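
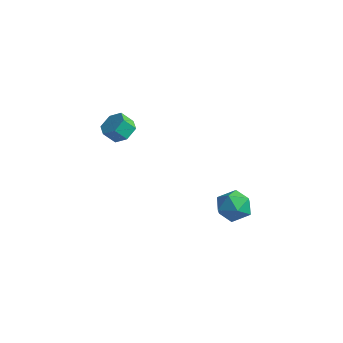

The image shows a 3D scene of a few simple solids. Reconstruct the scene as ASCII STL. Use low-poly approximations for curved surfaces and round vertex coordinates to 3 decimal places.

solid 
facet normal 0.349 0.554 -0.756
outer loop
vertex -3.021 0.2 -0.61
vertex -3.79 0.722 -0.582
vertex -3.05 0.956 -0.069
endloop
endfacet
facet normal 0.937 -0.179 0.301
outer loop
vertex -3.021 0.2 -0.61
vertex -3.05 0.956 -0.069
vertex -3.401 -0.404 0.214
endloop
endfacet
facet normal 0.937 -0.179 0.301
outer loop
vertex -3.401 -0.404 0.214
vertex -3.05 0.956 -0.069
vertex -3.43 0.352 0.755
endloop
endfacet
facet normal -0.349 -0.554 0.756
outer loop
vertex -3.401 -0.404 0.214
vertex -3.43 0.352 0.755
vertex -4.17 0.118 0.242
endloop
endfacet
facet normal 0.349 0.554 -0.756
outer loop
vertex -3.05 0.956 -0.069
vertex -3.79 0.722 -0.582
vertex -3.82 1.478 -0.042
endloop
endfacet
facet normal 0.440 0.615 0.654
outer loop
vertex -3.05 0.956 -0.069
vertex -3.82 1.478 -0.042
vertex -3.43 0.352 0.755
endloop
endfacet
facet normal 0.441 0.615 0.653
outer loop
vertex -3.43 0.352 0.755
vertex -3.82 1.478 -0.042
vertex -4.199 0.874 0.783
endloop
endfacet
facet normal -0.349 -0.554 0.756
outer loop
vertex -3.43 0.352 0.755
vertex -4.199 0.874 0.783
vertex -4.17 0.118 0.242
endloop
endfacet
facet normal 0.348 0.554 -0.756
outer loop
vertex -3.82 1.478 -0.042
vertex -3.79 0.722 -0.582
vertex -4.559 1.244 -0.554
endloop
endfacet
facet normal -0.496 0.793 0.353
outer loop
vertex -3.82 1.478 -0.042
vertex -4.559 1.244 -0.554
vertex -4.199 0.874 0.783
endloop
endfacet
facet normal -0.496 0.794 0.353
outer loop
vertex -4.199 0.874 0.783
vertex -4.559 1.244 -0.554
vertex -4.939 0.64 0.27
endloop
endfacet
facet normal -0.349 -0.554 0.756
outer loop
vertex -4.199 0.874 0.783
vertex -4.939 0.64 0.27
vertex -4.17 0.118 0.242
endloop
endfacet
facet normal 0.349 0.554 -0.756
outer loop
vertex -4.559 1.244 -0.554
vertex -3.79 0.722 -0.582
vertex -4.53 0.488 -1.095
endloop
endfacet
facet normal -0.937 0.179 -0.301
outer loop
vertex -4.559 1.244 -0.554
vertex -4.53 0.488 -1.095
vertex -4.939 0.64 0.27
endloop
endfacet
facet normal -0.937 0.179 -0.301
outer loop
vertex -4.939 0.64 0.27
vertex -4.53 0.488 -1.095
vertex -4.91 -0.116 -0.271
endloop
endfacet
facet normal -0.349 -0.554 0.756
outer loop
vertex -4.939 0.64 0.27
vertex -4.91 -0.116 -0.271
vertex -4.17 0.118 0.242
endloop
endfacet
facet normal 0.349 0.554 -0.756
outer loop
vertex -4.53 0.488 -1.095
vertex -3.79 0.722 -0.582
vertex -3.761 -0.034 -1.123
endloop
endfacet
facet normal -0.441 -0.615 -0.654
outer loop
vertex -4.53 0.488 -1.095
vertex -3.761 -0.034 -1.123
vertex -4.91 -0.116 -0.271
endloop
endfacet
facet normal -0.440 -0.616 -0.653
outer loop
vertex -4.91 -0.116 -0.271
vertex -3.761 -0.034 -1.123
vertex -4.14 -0.638 -0.298
endloop
endfacet
facet normal -0.349 -0.554 0.756
outer loop
vertex -4.91 -0.116 -0.271
vertex -4.14 -0.638 -0.298
vertex -4.17 0.118 0.242
endloop
endfacet
facet normal 0.349 0.554 -0.756
outer loop
vertex -3.761 -0.034 -1.123
vertex -3.79 0.722 -0.582
vertex -3.021 0.2 -0.61
endloop
endfacet
facet normal 0.496 -0.793 -0.353
outer loop
vertex -3.761 -0.034 -1.123
vertex -3.021 0.2 -0.61
vertex -4.14 -0.638 -0.298
endloop
endfacet
facet normal 0.496 -0.793 -0.353
outer loop
vertex -4.14 -0.638 -0.298
vertex -3.021 0.2 -0.61
vertex -3.401 -0.404 0.214
endloop
endfacet
facet normal -0.348 -0.554 0.756
outer loop
vertex -4.14 -0.638 -0.298
vertex -3.401 -0.404 0.214
vertex -4.17 0.118 0.242
endloop
endfacet
facet normal -0.582 -0.008 0.813
outer loop
vertex 3.157 2.826 -3.225
vertex 2.616 1.846 -3.622
vertex 3.579 1.755 -2.933
endloop
endfacet
facet normal 0.053 0.282 0.958
outer loop
vertex 3.157 2.826 -3.225
vertex 3.579 1.755 -2.933
vertex 4.328 2.628 -3.232
endloop
endfacet
facet normal 0.145 0.840 0.523
outer loop
vertex 3.157 2.826 -3.225
vertex 4.328 2.628 -3.232
vertex 3.827 3.258 -4.105
endloop
endfacet
facet normal -0.433 0.895 0.109
outer loop
vertex 3.157 2.826 -3.225
vertex 3.827 3.258 -4.105
vertex 2.769 2.775 -4.346
endloop
endfacet
facet normal -0.883 0.370 0.289
outer loop
vertex 3.157 2.826 -3.225
vertex 2.769 2.775 -4.346
vertex 2.616 1.846 -3.622
endloop
endfacet
facet normal 0.557 -0.201 0.806
outer loop
vertex 4.328 2.628 -3.232
vertex 3.579 1.755 -2.933
vertex 4.511 1.525 -3.634
endloop
endfacet
facet normal -0.472 -0.671 0.571
outer loop
vertex 3.579 1.755 -2.933
vertex 2.616 1.846 -3.622
vertex 3.453 1.042 -3.875
endloop
endfacet
facet normal -0.959 -0.058 -0.277
outer loop
vertex 2.616 1.846 -3.622
vertex 2.769 2.775 -4.346
vertex 2.952 1.672 -4.748
endloop
endfacet
facet normal -0.232 0.790 -0.567
outer loop
vertex 2.769 2.775 -4.346
vertex 3.827 3.258 -4.105
vertex 3.701 2.545 -5.047
endloop
endfacet
facet normal 0.705 0.702 0.102
outer loop
vertex 3.827 3.258 -4.105
vertex 4.328 2.628 -3.232
vertex 4.664 2.454 -4.358
endloop
endfacet
facet normal 0.433 -0.895 -0.109
outer loop
vertex 4.123 1.474 -4.755
vertex 4.511 1.525 -3.634
vertex 3.453 1.042 -3.875
endloop
endfacet
facet normal -0.145 -0.840 -0.523
outer loop
vertex 4.123 1.474 -4.755
vertex 3.453 1.042 -3.875
vertex 2.952 1.672 -4.748
endloop
endfacet
facet normal -0.053 -0.282 -0.958
outer loop
vertex 4.123 1.474 -4.755
vertex 2.952 1.672 -4.748
vertex 3.701 2.545 -5.047
endloop
endfacet
facet normal 0.582 0.008 -0.813
outer loop
vertex 4.123 1.474 -4.755
vertex 3.701 2.545 -5.047
vertex 4.664 2.454 -4.358
endloop
endfacet
facet normal 0.883 -0.370 -0.289
outer loop
vertex 4.123 1.474 -4.755
vertex 4.664 2.454 -4.358
vertex 4.511 1.525 -3.634
endloop
endfacet
facet normal 0.232 -0.790 0.567
outer loop
vertex 3.453 1.042 -3.875
vertex 4.511 1.525 -3.634
vertex 3.579 1.755 -2.933
endloop
endfacet
facet normal -0.705 -0.702 -0.102
outer loop
vertex 2.952 1.672 -4.748
vertex 3.453 1.042 -3.875
vertex 2.616 1.846 -3.622
endloop
endfacet
facet normal -0.557 0.201 -0.806
outer loop
vertex 3.701 2.545 -5.047
vertex 2.952 1.672 -4.748
vertex 2.769 2.775 -4.346
endloop
endfacet
facet normal 0.472 0.671 -0.571
outer loop
vertex 4.664 2.454 -4.358
vertex 3.701 2.545 -5.047
vertex 3.827 3.258 -4.105
endloop
endfacet
facet normal 0.959 0.058 0.277
outer loop
vertex 4.511 1.525 -3.634
vertex 4.664 2.454 -4.358
vertex 4.328 2.628 -3.232
endloop
endfacet

endsolid


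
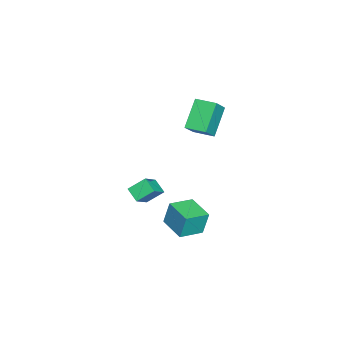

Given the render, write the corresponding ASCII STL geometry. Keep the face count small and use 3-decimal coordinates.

solid 
facet normal -0.573 -0.646 0.504
outer loop
vertex 2.94 -0.215 0.088
vertex 1.76 0.083 -0.871
vertex 3.33 -1.168 -0.689
endloop
endfacet
facet normal 0.762 -0.192 0.618
outer loop
vertex 3.92 -0.503 -1.209
vertex 2.94 -0.215 0.088
vertex 3.33 -1.168 -0.689
endloop
endfacet
facet normal -0.573 -0.646 0.504
outer loop
vertex 3.33 -1.168 -0.689
vertex 1.76 0.083 -0.871
vertex 2.15 -0.87 -1.648
endloop
endfacet
facet normal 0.303 -0.739 -0.602
outer loop
vertex 2.15 -0.87 -1.648
vertex 3.92 -0.503 -1.209
vertex 3.33 -1.168 -0.689
endloop
endfacet
facet normal -0.303 0.739 0.602
outer loop
vertex 2.94 -0.215 0.088
vertex 2.35 0.748 -1.391
vertex 1.76 0.083 -0.871
endloop
endfacet
facet normal 0.762 -0.192 0.618
outer loop
vertex 3.53 0.45 -0.432
vertex 2.94 -0.215 0.088
vertex 3.92 -0.503 -1.209
endloop
endfacet
facet normal -0.303 0.739 0.602
outer loop
vertex 3.53 0.45 -0.432
vertex 2.35 0.748 -1.391
vertex 2.94 -0.215 0.088
endloop
endfacet
facet normal -0.762 0.192 -0.618
outer loop
vertex 1.76 0.083 -0.871
vertex 2.35 0.748 -1.391
vertex 2.15 -0.87 -1.648
endloop
endfacet
facet normal 0.303 -0.739 -0.602
outer loop
vertex 2.74 -0.205 -2.168
vertex 3.92 -0.503 -1.209
vertex 2.15 -0.87 -1.648
endloop
endfacet
facet normal -0.762 0.192 -0.618
outer loop
vertex 2.15 -0.87 -1.648
vertex 2.35 0.748 -1.391
vertex 2.74 -0.205 -2.168
endloop
endfacet
facet normal 0.573 0.646 -0.504
outer loop
vertex 2.74 -0.205 -2.168
vertex 3.53 0.45 -0.432
vertex 3.92 -0.503 -1.209
endloop
endfacet
facet normal 0.573 0.646 -0.504
outer loop
vertex 2.35 0.748 -1.391
vertex 3.53 0.45 -0.432
vertex 2.74 -0.205 -2.168
endloop
endfacet
facet normal -0.693 0.172 -0.700
outer loop
vertex -1.864 2.135 3.632
vertex -1.568 3.452 3.663
vertex -0.394 1.841 2.104
endloop
endfacet
facet normal -0.219 -0.976 -0.023
outer loop
vertex 0.708 1.568 3.217
vertex -1.864 2.135 3.632
vertex -0.394 1.841 2.104
endloop
endfacet
facet normal -0.693 0.172 -0.700
outer loop
vertex -0.394 1.841 2.104
vertex -1.568 3.452 3.663
vertex -0.099 3.158 2.135
endloop
endfacet
facet normal 0.687 -0.137 -0.714
outer loop
vertex -0.099 3.158 2.135
vertex 0.708 1.568 3.217
vertex -0.394 1.841 2.104
endloop
endfacet
facet normal -0.687 0.138 0.714
outer loop
vertex -1.864 2.135 3.632
vertex -0.466 3.179 4.776
vertex -1.568 3.452 3.663
endloop
endfacet
facet normal -0.219 -0.976 -0.023
outer loop
vertex -0.761 1.862 4.745
vertex -1.864 2.135 3.632
vertex 0.708 1.568 3.217
endloop
endfacet
facet normal -0.687 0.137 0.714
outer loop
vertex -0.761 1.862 4.745
vertex -0.466 3.179 4.776
vertex -1.864 2.135 3.632
endloop
endfacet
facet normal 0.219 0.976 0.023
outer loop
vertex -1.568 3.452 3.663
vertex -0.466 3.179 4.776
vertex -0.099 3.158 2.135
endloop
endfacet
facet normal 0.686 -0.137 -0.714
outer loop
vertex 1.004 2.885 3.248
vertex 0.708 1.568 3.217
vertex -0.099 3.158 2.135
endloop
endfacet
facet normal 0.219 0.976 0.023
outer loop
vertex -0.099 3.158 2.135
vertex -0.466 3.179 4.776
vertex 1.004 2.885 3.248
endloop
endfacet
facet normal 0.693 -0.172 0.700
outer loop
vertex 1.004 2.885 3.248
vertex -0.761 1.862 4.745
vertex 0.708 1.568 3.217
endloop
endfacet
facet normal 0.693 -0.172 0.700
outer loop
vertex -0.466 3.179 4.776
vertex -0.761 1.862 4.745
vertex 1.004 2.885 3.248
endloop
endfacet
facet normal -0.711 0.675 -0.199
outer loop
vertex 0.6 2.029 -3.181
vertex 1.852 3.297 -3.356
vertex 0.722 1.689 -4.77
endloop
endfacet
facet normal -0.699 -0.708 0.098
outer loop
vertex 1.888 0.583 -4.444
vertex 0.6 2.029 -3.181
vertex 0.722 1.689 -4.77
endloop
endfacet
facet normal -0.711 0.675 -0.199
outer loop
vertex 0.722 1.689 -4.77
vertex 1.852 3.297 -3.356
vertex 1.974 2.957 -4.945
endloop
endfacet
facet normal 0.075 -0.209 -0.975
outer loop
vertex 1.974 2.957 -4.945
vertex 1.888 0.583 -4.444
vertex 0.722 1.689 -4.77
endloop
endfacet
facet normal -0.075 0.209 0.975
outer loop
vertex 0.6 2.029 -3.181
vertex 3.018 2.191 -3.03
vertex 1.852 3.297 -3.356
endloop
endfacet
facet normal -0.699 -0.708 0.098
outer loop
vertex 1.766 0.923 -2.855
vertex 0.6 2.029 -3.181
vertex 1.888 0.583 -4.444
endloop
endfacet
facet normal -0.075 0.209 0.975
outer loop
vertex 1.766 0.923 -2.855
vertex 3.018 2.191 -3.03
vertex 0.6 2.029 -3.181
endloop
endfacet
facet normal 0.699 0.708 -0.098
outer loop
vertex 1.852 3.297 -3.356
vertex 3.018 2.191 -3.03
vertex 1.974 2.957 -4.945
endloop
endfacet
facet normal 0.075 -0.209 -0.975
outer loop
vertex 3.14 1.851 -4.619
vertex 1.888 0.583 -4.444
vertex 1.974 2.957 -4.945
endloop
endfacet
facet normal 0.699 0.708 -0.098
outer loop
vertex 1.974 2.957 -4.945
vertex 3.018 2.191 -3.03
vertex 3.14 1.851 -4.619
endloop
endfacet
facet normal 0.711 -0.675 0.199
outer loop
vertex 3.14 1.851 -4.619
vertex 1.766 0.923 -2.855
vertex 1.888 0.583 -4.444
endloop
endfacet
facet normal 0.711 -0.675 0.199
outer loop
vertex 3.018 2.191 -3.03
vertex 1.766 0.923 -2.855
vertex 3.14 1.851 -4.619
endloop
endfacet

endsolid


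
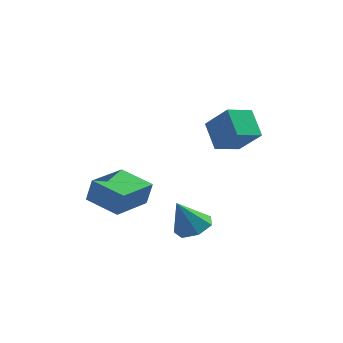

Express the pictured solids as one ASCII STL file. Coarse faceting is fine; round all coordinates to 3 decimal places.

solid 
facet normal 0.349 0.307 -0.886
outer loop
vertex 3.249 2.041 -2.898
vertex 2.62 1.483 -3.339
vertex 2.52 2.387 -3.065
endloop
endfacet
facet normal 0.128 0.637 0.760
outer loop
vertex 3.249 2.041 -2.898
vertex 2.52 2.387 -3.065
vertex 2.0 0.937 -1.761
endloop
endfacet
facet normal 0.347 0.307 -0.886
outer loop
vertex 2.52 2.387 -3.065
vertex 2.62 1.483 -3.339
vertex 1.865 2.051 -3.438
endloop
endfacet
facet normal -0.601 0.643 0.475
outer loop
vertex 2.52 2.387 -3.065
vertex 1.865 2.051 -3.438
vertex 2.0 0.937 -1.761
endloop
endfacet
facet normal 0.347 0.307 -0.886
outer loop
vertex 1.865 2.051 -3.438
vertex 2.62 1.483 -3.339
vertex 1.779 1.288 -3.736
endloop
endfacet
facet normal -0.990 0.064 0.122
outer loop
vertex 1.865 2.051 -3.438
vertex 1.779 1.288 -3.736
vertex 2.0 0.937 -1.761
endloop
endfacet
facet normal 0.347 0.306 -0.886
outer loop
vertex 1.779 1.288 -3.736
vertex 2.62 1.483 -3.339
vertex 2.326 0.671 -3.735
endloop
endfacet
facet normal -0.748 -0.663 -0.034
outer loop
vertex 1.779 1.288 -3.736
vertex 2.326 0.671 -3.735
vertex 2.0 0.937 -1.761
endloop
endfacet
facet normal 0.348 0.306 -0.886
outer loop
vertex 2.326 0.671 -3.735
vertex 2.62 1.483 -3.339
vertex 3.094 0.665 -3.435
endloop
endfacet
facet normal -0.056 -0.991 0.124
outer loop
vertex 2.326 0.671 -3.735
vertex 3.094 0.665 -3.435
vertex 2.0 0.937 -1.761
endloop
endfacet
facet normal 0.348 0.306 -0.886
outer loop
vertex 3.094 0.665 -3.435
vertex 2.62 1.483 -3.339
vertex 3.505 1.275 -3.063
endloop
endfacet
facet normal 0.565 -0.672 0.478
outer loop
vertex 3.094 0.665 -3.435
vertex 3.505 1.275 -3.063
vertex 2.0 0.937 -1.761
endloop
endfacet
facet normal 0.348 0.307 -0.886
outer loop
vertex 3.505 1.275 -3.063
vertex 2.62 1.483 -3.339
vertex 3.249 2.041 -2.898
endloop
endfacet
facet normal 0.647 0.052 0.761
outer loop
vertex 3.505 1.275 -3.063
vertex 3.249 2.041 -2.898
vertex 2.0 0.937 -1.761
endloop
endfacet
facet normal -0.441 0.556 0.705
outer loop
vertex 3.703 2.983 3.324
vertex 4.529 4.031 3.014
vertex 2.526 3.559 2.134
endloop
endfacet
facet normal -0.603 -0.765 0.226
outer loop
vertex 3.231 2.669 1.006
vertex 3.703 2.983 3.324
vertex 2.526 3.559 2.134
endloop
endfacet
facet normal -0.441 0.556 0.705
outer loop
vertex 2.526 3.559 2.134
vertex 4.529 4.031 3.014
vertex 3.352 4.607 1.824
endloop
endfacet
facet normal -0.665 0.325 -0.672
outer loop
vertex 3.352 4.607 1.824
vertex 3.231 2.669 1.006
vertex 2.526 3.559 2.134
endloop
endfacet
facet normal 0.665 -0.325 0.672
outer loop
vertex 3.703 2.983 3.324
vertex 5.234 3.141 1.886
vertex 4.529 4.031 3.014
endloop
endfacet
facet normal -0.603 -0.765 0.226
outer loop
vertex 4.408 2.093 2.196
vertex 3.703 2.983 3.324
vertex 3.231 2.669 1.006
endloop
endfacet
facet normal 0.665 -0.325 0.672
outer loop
vertex 4.408 2.093 2.196
vertex 5.234 3.141 1.886
vertex 3.703 2.983 3.324
endloop
endfacet
facet normal 0.603 0.765 -0.226
outer loop
vertex 4.529 4.031 3.014
vertex 5.234 3.141 1.886
vertex 3.352 4.607 1.824
endloop
endfacet
facet normal -0.665 0.325 -0.672
outer loop
vertex 4.057 3.717 0.696
vertex 3.231 2.669 1.006
vertex 3.352 4.607 1.824
endloop
endfacet
facet normal 0.603 0.765 -0.226
outer loop
vertex 3.352 4.607 1.824
vertex 5.234 3.141 1.886
vertex 4.057 3.717 0.696
endloop
endfacet
facet normal 0.441 -0.556 -0.705
outer loop
vertex 4.057 3.717 0.696
vertex 4.408 2.093 2.196
vertex 3.231 2.669 1.006
endloop
endfacet
facet normal 0.441 -0.556 -0.705
outer loop
vertex 5.234 3.141 1.886
vertex 4.408 2.093 2.196
vertex 4.057 3.717 0.696
endloop
endfacet
facet normal -0.908 0.322 0.267
outer loop
vertex -1.852 0.836 -0.826
vertex -1.151 2.826 -0.844
vertex -2.181 0.94 -2.069
endloop
endfacet
facet normal -0.332 -0.943 0.009
outer loop
vertex -0.529 0.354 -2.556
vertex -1.852 0.836 -0.826
vertex -2.181 0.94 -2.069
endloop
endfacet
facet normal -0.908 0.322 0.268
outer loop
vertex -2.181 0.94 -2.069
vertex -1.151 2.826 -0.844
vertex -1.481 2.931 -2.087
endloop
endfacet
facet normal -0.255 0.081 -0.963
outer loop
vertex -1.481 2.931 -2.087
vertex -0.529 0.354 -2.556
vertex -2.181 0.94 -2.069
endloop
endfacet
facet normal 0.255 -0.081 0.963
outer loop
vertex -1.852 0.836 -0.826
vertex 0.501 2.24 -1.331
vertex -1.151 2.826 -0.844
endloop
endfacet
facet normal -0.332 -0.943 0.009
outer loop
vertex -0.199 0.249 -1.313
vertex -1.852 0.836 -0.826
vertex -0.529 0.354 -2.556
endloop
endfacet
facet normal 0.255 -0.081 0.964
outer loop
vertex -0.199 0.249 -1.313
vertex 0.501 2.24 -1.331
vertex -1.852 0.836 -0.826
endloop
endfacet
facet normal 0.332 0.943 -0.008
outer loop
vertex -1.151 2.826 -0.844
vertex 0.501 2.24 -1.331
vertex -1.481 2.931 -2.087
endloop
endfacet
facet normal -0.255 0.081 -0.964
outer loop
vertex 0.172 2.344 -2.574
vertex -0.529 0.354 -2.556
vertex -1.481 2.931 -2.087
endloop
endfacet
facet normal 0.332 0.943 -0.009
outer loop
vertex -1.481 2.931 -2.087
vertex 0.501 2.24 -1.331
vertex 0.172 2.344 -2.574
endloop
endfacet
facet normal 0.908 -0.322 -0.268
outer loop
vertex 0.172 2.344 -2.574
vertex -0.199 0.249 -1.313
vertex -0.529 0.354 -2.556
endloop
endfacet
facet normal 0.908 -0.322 -0.267
outer loop
vertex 0.501 2.24 -1.331
vertex -0.199 0.249 -1.313
vertex 0.172 2.344 -2.574
endloop
endfacet

endsolid


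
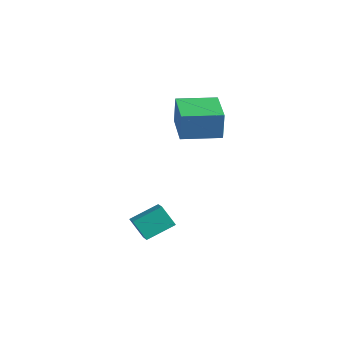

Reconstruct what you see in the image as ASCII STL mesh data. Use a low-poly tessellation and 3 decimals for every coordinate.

solid 
facet normal -0.844 0.536 0.027
outer loop
vertex -3.679 2.26 2.57
vertex -2.641 3.898 2.502
vertex -3.741 2.238 1.091
endloop
endfacet
facet normal -0.535 -0.844 0.035
outer loop
vertex -2.079 1.182 1.038
vertex -3.679 2.26 2.57
vertex -3.741 2.238 1.091
endloop
endfacet
facet normal -0.844 0.536 0.027
outer loop
vertex -3.741 2.238 1.091
vertex -2.641 3.898 2.502
vertex -2.703 3.876 1.023
endloop
endfacet
facet normal -0.041 -0.015 -0.999
outer loop
vertex -2.703 3.876 1.023
vertex -2.079 1.182 1.038
vertex -3.741 2.238 1.091
endloop
endfacet
facet normal 0.041 0.015 0.999
outer loop
vertex -3.679 2.26 2.57
vertex -0.979 2.842 2.449
vertex -2.641 3.898 2.502
endloop
endfacet
facet normal -0.535 -0.844 0.035
outer loop
vertex -2.017 1.204 2.517
vertex -3.679 2.26 2.57
vertex -2.079 1.182 1.038
endloop
endfacet
facet normal 0.041 0.015 0.999
outer loop
vertex -2.017 1.204 2.517
vertex -0.979 2.842 2.449
vertex -3.679 2.26 2.57
endloop
endfacet
facet normal 0.535 0.844 -0.035
outer loop
vertex -2.641 3.898 2.502
vertex -0.979 2.842 2.449
vertex -2.703 3.876 1.023
endloop
endfacet
facet normal -0.041 -0.015 -0.999
outer loop
vertex -1.041 2.82 0.97
vertex -2.079 1.182 1.038
vertex -2.703 3.876 1.023
endloop
endfacet
facet normal 0.535 0.844 -0.035
outer loop
vertex -2.703 3.876 1.023
vertex -0.979 2.842 2.449
vertex -1.041 2.82 0.97
endloop
endfacet
facet normal 0.844 -0.536 -0.027
outer loop
vertex -1.041 2.82 0.97
vertex -2.017 1.204 2.517
vertex -2.079 1.182 1.038
endloop
endfacet
facet normal 0.844 -0.536 -0.027
outer loop
vertex -0.979 2.842 2.449
vertex -2.017 1.204 2.517
vertex -1.041 2.82 0.97
endloop
endfacet
facet normal -0.793 0.436 -0.426
outer loop
vertex -0.382 -3.079 -1.563
vertex 0.005 -1.792 -0.967
vertex 0.25 -2.838 -2.493
endloop
endfacet
facet normal -0.264 -0.875 -0.406
outer loop
vertex 0.995 -3.248 -2.093
vertex -0.382 -3.079 -1.563
vertex 0.25 -2.838 -2.493
endloop
endfacet
facet normal -0.793 0.436 -0.426
outer loop
vertex 0.25 -2.838 -2.493
vertex 0.005 -1.792 -0.967
vertex 0.637 -1.551 -1.897
endloop
endfacet
facet normal 0.549 0.209 -0.809
outer loop
vertex 0.637 -1.551 -1.897
vertex 0.995 -3.248 -2.093
vertex 0.25 -2.838 -2.493
endloop
endfacet
facet normal -0.549 -0.209 0.809
outer loop
vertex -0.382 -3.079 -1.563
vertex 0.75 -2.202 -0.567
vertex 0.005 -1.792 -0.967
endloop
endfacet
facet normal -0.264 -0.875 -0.406
outer loop
vertex 0.363 -3.489 -1.163
vertex -0.382 -3.079 -1.563
vertex 0.995 -3.248 -2.093
endloop
endfacet
facet normal -0.549 -0.209 0.809
outer loop
vertex 0.363 -3.489 -1.163
vertex 0.75 -2.202 -0.567
vertex -0.382 -3.079 -1.563
endloop
endfacet
facet normal 0.264 0.875 0.406
outer loop
vertex 0.005 -1.792 -0.967
vertex 0.75 -2.202 -0.567
vertex 0.637 -1.551 -1.897
endloop
endfacet
facet normal 0.549 0.209 -0.809
outer loop
vertex 1.382 -1.961 -1.497
vertex 0.995 -3.248 -2.093
vertex 0.637 -1.551 -1.897
endloop
endfacet
facet normal 0.264 0.875 0.406
outer loop
vertex 0.637 -1.551 -1.897
vertex 0.75 -2.202 -0.567
vertex 1.382 -1.961 -1.497
endloop
endfacet
facet normal 0.793 -0.436 0.426
outer loop
vertex 1.382 -1.961 -1.497
vertex 0.363 -3.489 -1.163
vertex 0.995 -3.248 -2.093
endloop
endfacet
facet normal 0.793 -0.436 0.426
outer loop
vertex 0.75 -2.202 -0.567
vertex 0.363 -3.489 -1.163
vertex 1.382 -1.961 -1.497
endloop
endfacet

endsolid


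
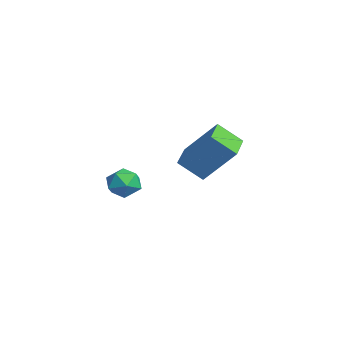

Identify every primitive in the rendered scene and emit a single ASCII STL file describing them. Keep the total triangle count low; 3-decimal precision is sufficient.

solid 
facet normal -0.356 -0.554 -0.752
outer loop
vertex 0.019 -0.406 2.93
vertex -1.391 0.289 3.086
vertex 0.411 0.598 2.005
endloop
endfacet
facet normal 0.893 -0.440 -0.099
outer loop
vertex 1.191 1.811 3.654
vertex 0.019 -0.406 2.93
vertex 0.411 0.598 2.005
endloop
endfacet
facet normal -0.357 -0.553 -0.753
outer loop
vertex 0.411 0.598 2.005
vertex -1.391 0.289 3.086
vertex -0.999 1.293 2.162
endloop
endfacet
facet normal 0.276 0.707 -0.651
outer loop
vertex -0.999 1.293 2.162
vertex 1.191 1.811 3.654
vertex 0.411 0.598 2.005
endloop
endfacet
facet normal -0.276 -0.707 0.651
outer loop
vertex 0.019 -0.406 2.93
vertex -0.611 1.502 4.735
vertex -1.391 0.289 3.086
endloop
endfacet
facet normal 0.893 -0.440 -0.099
outer loop
vertex 0.799 0.807 4.578
vertex 0.019 -0.406 2.93
vertex 1.191 1.811 3.654
endloop
endfacet
facet normal -0.276 -0.707 0.651
outer loop
vertex 0.799 0.807 4.578
vertex -0.611 1.502 4.735
vertex 0.019 -0.406 2.93
endloop
endfacet
facet normal -0.893 0.440 0.099
outer loop
vertex -1.391 0.289 3.086
vertex -0.611 1.502 4.735
vertex -0.999 1.293 2.162
endloop
endfacet
facet normal 0.276 0.707 -0.651
outer loop
vertex -0.219 2.506 3.81
vertex 1.191 1.811 3.654
vertex -0.999 1.293 2.162
endloop
endfacet
facet normal -0.893 0.440 0.099
outer loop
vertex -0.999 1.293 2.162
vertex -0.611 1.502 4.735
vertex -0.219 2.506 3.81
endloop
endfacet
facet normal 0.356 0.554 0.753
outer loop
vertex -0.219 2.506 3.81
vertex 0.799 0.807 4.578
vertex 1.191 1.811 3.654
endloop
endfacet
facet normal 0.357 0.554 0.752
outer loop
vertex -0.611 1.502 4.735
vertex 0.799 0.807 4.578
vertex -0.219 2.506 3.81
endloop
endfacet
facet normal -0.900 -0.249 0.358
outer loop
vertex 3.116 -3.524 3.526
vertex 3.43 -4.177 3.862
vertex 3.403 -3.491 4.271
endloop
endfacet
facet normal -0.836 0.459 0.302
outer loop
vertex 3.116 -3.524 3.526
vertex 3.403 -3.491 4.271
vertex 3.547 -2.893 3.76
endloop
endfacet
facet normal -0.692 0.614 -0.380
outer loop
vertex 3.116 -3.524 3.526
vertex 3.547 -2.893 3.76
vertex 3.664 -3.21 3.036
endloop
endfacet
facet normal -0.667 0.001 -0.745
outer loop
vertex 3.116 -3.524 3.526
vertex 3.664 -3.21 3.036
vertex 3.592 -4.003 3.099
endloop
endfacet
facet normal -0.796 -0.532 -0.290
outer loop
vertex 3.116 -3.524 3.526
vertex 3.592 -4.003 3.099
vertex 3.43 -4.177 3.862
endloop
endfacet
facet normal -0.276 0.662 0.697
outer loop
vertex 3.547 -2.893 3.76
vertex 3.403 -3.491 4.271
vertex 4.128 -3.157 4.241
endloop
endfacet
facet normal -0.380 -0.485 0.788
outer loop
vertex 3.403 -3.491 4.271
vertex 3.43 -4.177 3.862
vertex 4.056 -3.95 4.304
endloop
endfacet
facet normal -0.213 -0.942 -0.260
outer loop
vertex 3.43 -4.177 3.862
vertex 3.592 -4.003 3.099
vertex 4.173 -4.267 3.58
endloop
endfacet
facet normal -0.005 -0.079 -0.997
outer loop
vertex 3.592 -4.003 3.099
vertex 3.664 -3.21 3.036
vertex 4.317 -3.669 3.069
endloop
endfacet
facet normal -0.044 0.913 -0.407
outer loop
vertex 3.664 -3.21 3.036
vertex 3.547 -2.893 3.76
vertex 4.29 -2.983 3.478
endloop
endfacet
facet normal 0.667 -0.001 0.745
outer loop
vertex 4.604 -3.636 3.814
vertex 4.128 -3.157 4.241
vertex 4.056 -3.95 4.304
endloop
endfacet
facet normal 0.692 -0.614 0.380
outer loop
vertex 4.604 -3.636 3.814
vertex 4.056 -3.95 4.304
vertex 4.173 -4.267 3.58
endloop
endfacet
facet normal 0.836 -0.459 -0.302
outer loop
vertex 4.604 -3.636 3.814
vertex 4.173 -4.267 3.58
vertex 4.317 -3.669 3.069
endloop
endfacet
facet normal 0.900 0.249 -0.358
outer loop
vertex 4.604 -3.636 3.814
vertex 4.317 -3.669 3.069
vertex 4.29 -2.983 3.478
endloop
endfacet
facet normal 0.796 0.532 0.290
outer loop
vertex 4.604 -3.636 3.814
vertex 4.29 -2.983 3.478
vertex 4.128 -3.157 4.241
endloop
endfacet
facet normal 0.005 0.079 0.997
outer loop
vertex 4.056 -3.95 4.304
vertex 4.128 -3.157 4.241
vertex 3.403 -3.491 4.271
endloop
endfacet
facet normal 0.044 -0.913 0.407
outer loop
vertex 4.173 -4.267 3.58
vertex 4.056 -3.95 4.304
vertex 3.43 -4.177 3.862
endloop
endfacet
facet normal 0.276 -0.662 -0.697
outer loop
vertex 4.317 -3.669 3.069
vertex 4.173 -4.267 3.58
vertex 3.592 -4.003 3.099
endloop
endfacet
facet normal 0.380 0.485 -0.788
outer loop
vertex 4.29 -2.983 3.478
vertex 4.317 -3.669 3.069
vertex 3.664 -3.21 3.036
endloop
endfacet
facet normal 0.213 0.942 0.260
outer loop
vertex 4.128 -3.157 4.241
vertex 4.29 -2.983 3.478
vertex 3.547 -2.893 3.76
endloop
endfacet

endsolid


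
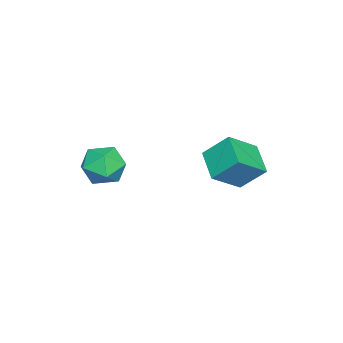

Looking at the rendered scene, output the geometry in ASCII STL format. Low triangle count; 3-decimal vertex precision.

solid 
facet normal -0.590 0.730 0.345
outer loop
vertex 0.829 -3.198 -1.209
vertex 1.065 -3.492 -0.182
vertex 1.684 -2.75 -0.694
endloop
endfacet
facet normal -0.305 0.909 -0.284
outer loop
vertex 0.829 -3.198 -1.209
vertex 1.684 -2.75 -0.694
vertex 1.771 -3.049 -1.743
endloop
endfacet
facet normal -0.498 0.414 -0.762
outer loop
vertex 0.829 -3.198 -1.209
vertex 1.771 -3.049 -1.743
vertex 1.207 -3.975 -1.878
endloop
endfacet
facet normal -0.901 -0.070 -0.428
outer loop
vertex 0.829 -3.198 -1.209
vertex 1.207 -3.975 -1.878
vertex 0.77 -4.249 -0.914
endloop
endfacet
facet normal -0.958 0.126 0.256
outer loop
vertex 0.829 -3.198 -1.209
vertex 0.77 -4.249 -0.914
vertex 1.065 -3.492 -0.182
endloop
endfacet
facet normal 0.406 0.887 -0.219
outer loop
vertex 1.771 -3.049 -1.743
vertex 1.684 -2.75 -0.694
vertex 2.59 -3.251 -1.046
endloop
endfacet
facet normal -0.055 0.598 0.800
outer loop
vertex 1.684 -2.75 -0.694
vertex 1.065 -3.492 -0.182
vertex 2.153 -3.525 -0.082
endloop
endfacet
facet normal -0.652 -0.380 0.656
outer loop
vertex 1.065 -3.492 -0.182
vertex 0.77 -4.249 -0.914
vertex 1.589 -4.451 -0.217
endloop
endfacet
facet normal -0.560 -0.695 -0.451
outer loop
vertex 0.77 -4.249 -0.914
vertex 1.207 -3.975 -1.878
vertex 1.676 -4.75 -1.266
endloop
endfacet
facet normal 0.094 0.087 -0.992
outer loop
vertex 1.207 -3.975 -1.878
vertex 1.771 -3.049 -1.743
vertex 2.295 -4.008 -1.778
endloop
endfacet
facet normal 0.901 0.070 0.428
outer loop
vertex 2.531 -4.302 -0.751
vertex 2.59 -3.251 -1.046
vertex 2.153 -3.525 -0.082
endloop
endfacet
facet normal 0.498 -0.414 0.762
outer loop
vertex 2.531 -4.302 -0.751
vertex 2.153 -3.525 -0.082
vertex 1.589 -4.451 -0.217
endloop
endfacet
facet normal 0.305 -0.909 0.284
outer loop
vertex 2.531 -4.302 -0.751
vertex 1.589 -4.451 -0.217
vertex 1.676 -4.75 -1.266
endloop
endfacet
facet normal 0.590 -0.730 -0.345
outer loop
vertex 2.531 -4.302 -0.751
vertex 1.676 -4.75 -1.266
vertex 2.295 -4.008 -1.778
endloop
endfacet
facet normal 0.958 -0.126 -0.256
outer loop
vertex 2.531 -4.302 -0.751
vertex 2.295 -4.008 -1.778
vertex 2.59 -3.251 -1.046
endloop
endfacet
facet normal 0.560 0.695 0.451
outer loop
vertex 2.153 -3.525 -0.082
vertex 2.59 -3.251 -1.046
vertex 1.684 -2.75 -0.694
endloop
endfacet
facet normal -0.094 -0.087 0.992
outer loop
vertex 1.589 -4.451 -0.217
vertex 2.153 -3.525 -0.082
vertex 1.065 -3.492 -0.182
endloop
endfacet
facet normal -0.406 -0.887 0.219
outer loop
vertex 1.676 -4.75 -1.266
vertex 1.589 -4.451 -0.217
vertex 0.77 -4.249 -0.914
endloop
endfacet
facet normal 0.055 -0.598 -0.800
outer loop
vertex 2.295 -4.008 -1.778
vertex 1.676 -4.75 -1.266
vertex 1.207 -3.975 -1.878
endloop
endfacet
facet normal 0.652 0.380 -0.656
outer loop
vertex 2.59 -3.251 -1.046
vertex 2.295 -4.008 -1.778
vertex 1.771 -3.049 -1.743
endloop
endfacet
facet normal -0.770 -0.502 0.394
outer loop
vertex -1.923 0.485 -0.488
vertex -3.054 1.397 -1.534
vertex -1.776 -0.626 -1.616
endloop
endfacet
facet normal 0.632 -0.510 0.584
outer loop
vertex -0.506 0.203 -2.266
vertex -1.923 0.485 -0.488
vertex -1.776 -0.626 -1.616
endloop
endfacet
facet normal -0.770 -0.502 0.394
outer loop
vertex -1.776 -0.626 -1.616
vertex -3.054 1.397 -1.534
vertex -2.907 0.286 -2.662
endloop
endfacet
facet normal 0.093 -0.699 -0.709
outer loop
vertex -2.907 0.286 -2.662
vertex -0.506 0.203 -2.266
vertex -1.776 -0.626 -1.616
endloop
endfacet
facet normal -0.093 0.699 0.709
outer loop
vertex -1.923 0.485 -0.488
vertex -1.784 2.226 -2.184
vertex -3.054 1.397 -1.534
endloop
endfacet
facet normal 0.632 -0.510 0.584
outer loop
vertex -0.653 1.314 -1.138
vertex -1.923 0.485 -0.488
vertex -0.506 0.203 -2.266
endloop
endfacet
facet normal -0.093 0.699 0.709
outer loop
vertex -0.653 1.314 -1.138
vertex -1.784 2.226 -2.184
vertex -1.923 0.485 -0.488
endloop
endfacet
facet normal -0.632 0.510 -0.584
outer loop
vertex -3.054 1.397 -1.534
vertex -1.784 2.226 -2.184
vertex -2.907 0.286 -2.662
endloop
endfacet
facet normal 0.093 -0.699 -0.709
outer loop
vertex -1.637 1.115 -3.312
vertex -0.506 0.203 -2.266
vertex -2.907 0.286 -2.662
endloop
endfacet
facet normal -0.632 0.510 -0.584
outer loop
vertex -2.907 0.286 -2.662
vertex -1.784 2.226 -2.184
vertex -1.637 1.115 -3.312
endloop
endfacet
facet normal 0.770 0.502 -0.394
outer loop
vertex -1.637 1.115 -3.312
vertex -0.653 1.314 -1.138
vertex -0.506 0.203 -2.266
endloop
endfacet
facet normal 0.770 0.502 -0.394
outer loop
vertex -1.784 2.226 -2.184
vertex -0.653 1.314 -1.138
vertex -1.637 1.115 -3.312
endloop
endfacet

endsolid


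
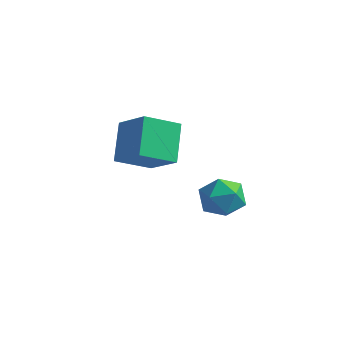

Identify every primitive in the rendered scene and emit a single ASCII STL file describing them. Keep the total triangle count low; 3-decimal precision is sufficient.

solid 
facet normal -0.767 0.240 -0.596
outer loop
vertex -3.071 -0.257 1.218
vertex -2.011 1.011 0.364
vertex -2.458 -1.687 -0.147
endloop
endfacet
facet normal -0.569 -0.682 0.459
outer loop
vertex -0.909 -2.171 1.056
vertex -3.071 -0.257 1.218
vertex -2.458 -1.687 -0.147
endloop
endfacet
facet normal -0.767 0.240 -0.596
outer loop
vertex -2.458 -1.687 -0.147
vertex -2.011 1.011 0.364
vertex -1.398 -0.419 -1.001
endloop
endfacet
facet normal 0.296 -0.691 -0.659
outer loop
vertex -1.398 -0.419 -1.001
vertex -0.909 -2.171 1.056
vertex -2.458 -1.687 -0.147
endloop
endfacet
facet normal -0.296 0.691 0.659
outer loop
vertex -3.071 -0.257 1.218
vertex -0.462 0.527 1.567
vertex -2.011 1.011 0.364
endloop
endfacet
facet normal -0.569 -0.682 0.459
outer loop
vertex -1.522 -0.741 2.421
vertex -3.071 -0.257 1.218
vertex -0.909 -2.171 1.056
endloop
endfacet
facet normal -0.296 0.691 0.659
outer loop
vertex -1.522 -0.741 2.421
vertex -0.462 0.527 1.567
vertex -3.071 -0.257 1.218
endloop
endfacet
facet normal 0.569 0.682 -0.459
outer loop
vertex -2.011 1.011 0.364
vertex -0.462 0.527 1.567
vertex -1.398 -0.419 -1.001
endloop
endfacet
facet normal 0.296 -0.691 -0.659
outer loop
vertex 0.151 -0.903 0.202
vertex -0.909 -2.171 1.056
vertex -1.398 -0.419 -1.001
endloop
endfacet
facet normal 0.569 0.682 -0.459
outer loop
vertex -1.398 -0.419 -1.001
vertex -0.462 0.527 1.567
vertex 0.151 -0.903 0.202
endloop
endfacet
facet normal 0.767 -0.240 0.596
outer loop
vertex 0.151 -0.903 0.202
vertex -1.522 -0.741 2.421
vertex -0.909 -2.171 1.056
endloop
endfacet
facet normal 0.767 -0.240 0.596
outer loop
vertex -0.462 0.527 1.567
vertex -1.522 -0.741 2.421
vertex 0.151 -0.903 0.202
endloop
endfacet
facet normal 0.393 0.251 0.884
outer loop
vertex 1.21 2.882 -3.131
vertex 0.5 2.124 -2.6
vertex 1.551 1.778 -2.969
endloop
endfacet
facet normal 0.874 0.323 0.362
outer loop
vertex 1.21 2.882 -3.131
vertex 1.551 1.778 -2.969
vertex 1.772 2.315 -3.982
endloop
endfacet
facet normal 0.612 0.782 -0.117
outer loop
vertex 1.21 2.882 -3.131
vertex 1.772 2.315 -3.982
vertex 0.857 2.993 -4.238
endloop
endfacet
facet normal -0.031 0.993 0.110
outer loop
vertex 1.21 2.882 -3.131
vertex 0.857 2.993 -4.238
vertex 0.071 2.874 -3.384
endloop
endfacet
facet normal -0.166 0.665 0.728
outer loop
vertex 1.21 2.882 -3.131
vertex 0.071 2.874 -3.384
vertex 0.5 2.124 -2.6
endloop
endfacet
facet normal 0.950 -0.311 0.043
outer loop
vertex 1.772 2.315 -3.982
vertex 1.551 1.778 -2.969
vertex 1.409 1.206 -3.976
endloop
endfacet
facet normal 0.171 -0.427 0.888
outer loop
vertex 1.551 1.778 -2.969
vertex 0.5 2.124 -2.6
vertex 0.623 1.087 -3.122
endloop
endfacet
facet normal -0.734 0.244 0.634
outer loop
vertex 0.5 2.124 -2.6
vertex 0.071 2.874 -3.384
vertex -0.292 1.765 -3.378
endloop
endfacet
facet normal -0.516 0.774 -0.367
outer loop
vertex 0.071 2.874 -3.384
vertex 0.857 2.993 -4.238
vertex -0.071 2.302 -4.391
endloop
endfacet
facet normal 0.525 0.432 -0.734
outer loop
vertex 0.857 2.993 -4.238
vertex 1.772 2.315 -3.982
vertex 0.98 1.956 -4.76
endloop
endfacet
facet normal 0.031 -0.993 -0.110
outer loop
vertex 0.27 1.198 -4.229
vertex 1.409 1.206 -3.976
vertex 0.623 1.087 -3.122
endloop
endfacet
facet normal -0.612 -0.782 0.117
outer loop
vertex 0.27 1.198 -4.229
vertex 0.623 1.087 -3.122
vertex -0.292 1.765 -3.378
endloop
endfacet
facet normal -0.874 -0.323 -0.362
outer loop
vertex 0.27 1.198 -4.229
vertex -0.292 1.765 -3.378
vertex -0.071 2.302 -4.391
endloop
endfacet
facet normal -0.393 -0.251 -0.884
outer loop
vertex 0.27 1.198 -4.229
vertex -0.071 2.302 -4.391
vertex 0.98 1.956 -4.76
endloop
endfacet
facet normal 0.166 -0.665 -0.728
outer loop
vertex 0.27 1.198 -4.229
vertex 0.98 1.956 -4.76
vertex 1.409 1.206 -3.976
endloop
endfacet
facet normal 0.516 -0.774 0.367
outer loop
vertex 0.623 1.087 -3.122
vertex 1.409 1.206 -3.976
vertex 1.551 1.778 -2.969
endloop
endfacet
facet normal -0.525 -0.432 0.734
outer loop
vertex -0.292 1.765 -3.378
vertex 0.623 1.087 -3.122
vertex 0.5 2.124 -2.6
endloop
endfacet
facet normal -0.950 0.311 -0.043
outer loop
vertex -0.071 2.302 -4.391
vertex -0.292 1.765 -3.378
vertex 0.071 2.874 -3.384
endloop
endfacet
facet normal -0.171 0.427 -0.888
outer loop
vertex 0.98 1.956 -4.76
vertex -0.071 2.302 -4.391
vertex 0.857 2.993 -4.238
endloop
endfacet
facet normal 0.734 -0.244 -0.634
outer loop
vertex 1.409 1.206 -3.976
vertex 0.98 1.956 -4.76
vertex 1.772 2.315 -3.982
endloop
endfacet

endsolid


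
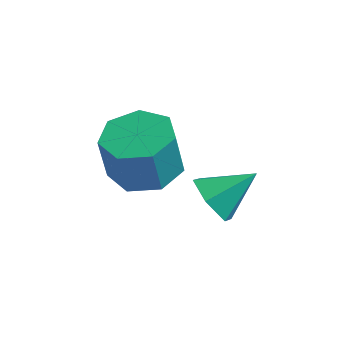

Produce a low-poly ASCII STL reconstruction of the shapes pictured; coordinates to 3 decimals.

solid 
facet normal -0.632 -0.562 -0.534
outer loop
vertex -0.184 -3.731 -1.071
vertex -0.699 -3.77 -0.421
vertex -0.775 -3.157 -0.976
endloop
endfacet
facet normal 0.562 0.661 -0.498
outer loop
vertex -0.184 -3.731 -1.071
vertex -0.775 -3.157 -0.976
vertex 0.179 -2.99 0.321
endloop
endfacet
facet normal -0.632 -0.562 -0.534
outer loop
vertex -0.775 -3.157 -0.976
vertex -0.699 -3.77 -0.421
vertex -1.29 -3.196 -0.326
endloop
endfacet
facet normal -0.123 0.992 -0.038
outer loop
vertex -0.775 -3.157 -0.976
vertex -1.29 -3.196 -0.326
vertex 0.179 -2.99 0.321
endloop
endfacet
facet normal -0.631 -0.562 -0.535
outer loop
vertex -1.29 -3.196 -0.326
vertex -0.699 -3.77 -0.421
vertex -1.214 -3.809 0.228
endloop
endfacet
facet normal -0.393 0.589 0.706
outer loop
vertex -1.29 -3.196 -0.326
vertex -1.214 -3.809 0.228
vertex 0.179 -2.99 0.321
endloop
endfacet
facet normal -0.631 -0.562 -0.535
outer loop
vertex -1.214 -3.809 0.228
vertex -0.699 -3.77 -0.421
vertex -0.623 -4.383 0.133
endloop
endfacet
facet normal 0.019 -0.144 0.989
outer loop
vertex -1.214 -3.809 0.228
vertex -0.623 -4.383 0.133
vertex 0.179 -2.99 0.321
endloop
endfacet
facet normal -0.633 -0.561 -0.534
outer loop
vertex -0.623 -4.383 0.133
vertex -0.699 -3.77 -0.421
vertex -0.108 -4.345 -0.517
endloop
endfacet
facet normal 0.703 -0.476 0.529
outer loop
vertex -0.623 -4.383 0.133
vertex -0.108 -4.345 -0.517
vertex 0.179 -2.99 0.321
endloop
endfacet
facet normal -0.632 -0.561 -0.535
outer loop
vertex -0.108 -4.345 -0.517
vertex -0.699 -3.77 -0.421
vertex -0.184 -3.731 -1.071
endloop
endfacet
facet normal 0.974 -0.073 -0.215
outer loop
vertex -0.108 -4.345 -0.517
vertex -0.184 -3.731 -1.071
vertex 0.179 -2.99 0.321
endloop
endfacet
facet normal 0.128 0.084 -0.988
outer loop
vertex -2.174 -3.595 -0.792
vertex -2.936 -2.889 -0.831
vertex -1.918 -2.736 -0.686
endloop
endfacet
facet normal 0.950 -0.295 0.098
outer loop
vertex -2.174 -3.595 -0.792
vertex -1.918 -2.736 -0.686
vertex -2.361 -3.717 0.651
endloop
endfacet
facet normal 0.950 -0.295 0.098
outer loop
vertex -2.361 -3.717 0.651
vertex -1.918 -2.736 -0.686
vertex -2.105 -2.858 0.757
endloop
endfacet
facet normal -0.129 -0.083 0.988
outer loop
vertex -2.361 -3.717 0.651
vertex -2.105 -2.858 0.757
vertex -3.124 -3.011 0.611
endloop
endfacet
facet normal 0.128 0.083 -0.988
outer loop
vertex -1.918 -2.736 -0.686
vertex -2.936 -2.889 -0.831
vertex -2.429 -1.992 -0.69
endloop
endfacet
facet normal 0.814 0.560 0.153
outer loop
vertex -1.918 -2.736 -0.686
vertex -2.429 -1.992 -0.69
vertex -2.105 -2.858 0.757
endloop
endfacet
facet normal 0.814 0.560 0.153
outer loop
vertex -2.105 -2.858 0.757
vertex -2.429 -1.992 -0.69
vertex -2.616 -2.114 0.753
endloop
endfacet
facet normal -0.129 -0.083 0.988
outer loop
vertex -2.105 -2.858 0.757
vertex -2.616 -2.114 0.753
vertex -3.124 -3.011 0.611
endloop
endfacet
facet normal 0.128 0.083 -0.988
outer loop
vertex -2.429 -1.992 -0.69
vertex -2.936 -2.889 -0.831
vertex -3.322 -1.924 -0.8
endloop
endfacet
facet normal 0.064 0.994 0.092
outer loop
vertex -2.429 -1.992 -0.69
vertex -3.322 -1.924 -0.8
vertex -2.616 -2.114 0.753
endloop
endfacet
facet normal 0.064 0.994 0.092
outer loop
vertex -2.616 -2.114 0.753
vertex -3.322 -1.924 -0.8
vertex -3.509 -2.046 0.643
endloop
endfacet
facet normal -0.128 -0.084 0.988
outer loop
vertex -2.616 -2.114 0.753
vertex -3.509 -2.046 0.643
vertex -3.124 -3.011 0.611
endloop
endfacet
facet normal 0.129 0.083 -0.988
outer loop
vertex -3.322 -1.924 -0.8
vertex -2.936 -2.889 -0.831
vertex -3.925 -2.582 -0.934
endloop
endfacet
facet normal -0.733 0.679 -0.038
outer loop
vertex -3.322 -1.924 -0.8
vertex -3.925 -2.582 -0.934
vertex -3.509 -2.046 0.643
endloop
endfacet
facet normal -0.733 0.679 -0.038
outer loop
vertex -3.509 -2.046 0.643
vertex -3.925 -2.582 -0.934
vertex -4.112 -2.704 0.509
endloop
endfacet
facet normal -0.128 -0.084 0.988
outer loop
vertex -3.509 -2.046 0.643
vertex -4.112 -2.704 0.509
vertex -3.124 -3.011 0.611
endloop
endfacet
facet normal 0.129 0.084 -0.988
outer loop
vertex -3.925 -2.582 -0.934
vertex -2.936 -2.889 -0.831
vertex -3.783 -3.472 -0.991
endloop
endfacet
facet normal -0.979 -0.147 -0.139
outer loop
vertex -3.925 -2.582 -0.934
vertex -3.783 -3.472 -0.991
vertex -4.112 -2.704 0.509
endloop
endfacet
facet normal -0.979 -0.146 -0.140
outer loop
vertex -4.112 -2.704 0.509
vertex -3.783 -3.472 -0.991
vertex -3.971 -3.593 0.452
endloop
endfacet
facet normal -0.128 -0.084 0.988
outer loop
vertex -4.112 -2.704 0.509
vertex -3.971 -3.593 0.452
vertex -3.124 -3.011 0.611
endloop
endfacet
facet normal 0.129 0.083 -0.988
outer loop
vertex -3.783 -3.472 -0.991
vertex -2.936 -2.889 -0.831
vertex -3.004 -3.922 -0.927
endloop
endfacet
facet normal -0.487 -0.863 -0.136
outer loop
vertex -3.783 -3.472 -0.991
vertex -3.004 -3.922 -0.927
vertex -3.971 -3.593 0.452
endloop
endfacet
facet normal -0.488 -0.862 -0.136
outer loop
vertex -3.971 -3.593 0.452
vertex -3.004 -3.922 -0.927
vertex -3.191 -4.044 0.515
endloop
endfacet
facet normal -0.128 -0.084 0.988
outer loop
vertex -3.971 -3.593 0.452
vertex -3.191 -4.044 0.515
vertex -3.124 -3.011 0.611
endloop
endfacet
facet normal 0.128 0.083 -0.988
outer loop
vertex -3.004 -3.922 -0.927
vertex -2.936 -2.889 -0.831
vertex -2.174 -3.595 -0.792
endloop
endfacet
facet normal 0.371 -0.928 -0.030
outer loop
vertex -3.004 -3.922 -0.927
vertex -2.174 -3.595 -0.792
vertex -3.191 -4.044 0.515
endloop
endfacet
facet normal 0.371 -0.928 -0.030
outer loop
vertex -3.191 -4.044 0.515
vertex -2.174 -3.595 -0.792
vertex -2.361 -3.717 0.651
endloop
endfacet
facet normal -0.129 -0.083 0.988
outer loop
vertex -3.191 -4.044 0.515
vertex -2.361 -3.717 0.651
vertex -3.124 -3.011 0.611
endloop
endfacet

endsolid


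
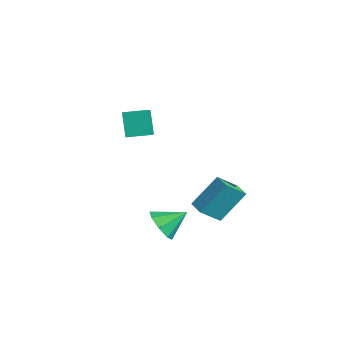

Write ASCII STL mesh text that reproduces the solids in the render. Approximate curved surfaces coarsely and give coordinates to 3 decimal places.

solid 
facet normal -0.245 -0.818 -0.520
outer loop
vertex 0.924 -4.324 -3.088
vertex 0.235 -3.855 -3.501
vertex 1.134 -4.005 -3.689
endloop
endfacet
facet normal 0.918 0.113 0.381
outer loop
vertex 0.924 -4.324 -3.088
vertex 1.134 -4.005 -3.689
vertex 0.585 -2.685 -2.759
endloop
endfacet
facet normal -0.245 -0.819 -0.519
outer loop
vertex 1.134 -4.005 -3.689
vertex 0.235 -3.855 -3.501
vertex 0.817 -3.599 -4.18
endloop
endfacet
facet normal 0.864 0.475 -0.165
outer loop
vertex 1.134 -4.005 -3.689
vertex 0.817 -3.599 -4.18
vertex 0.585 -2.685 -2.759
endloop
endfacet
facet normal -0.245 -0.819 -0.519
outer loop
vertex 0.817 -3.599 -4.18
vertex 0.235 -3.855 -3.501
vertex 0.16 -3.343 -4.274
endloop
endfacet
facet normal 0.379 0.805 -0.456
outer loop
vertex 0.817 -3.599 -4.18
vertex 0.16 -3.343 -4.274
vertex 0.585 -2.685 -2.759
endloop
endfacet
facet normal -0.245 -0.819 -0.519
outer loop
vertex 0.16 -3.343 -4.274
vertex 0.235 -3.855 -3.501
vertex -0.454 -3.387 -3.915
endloop
endfacet
facet normal -0.255 0.911 -0.324
outer loop
vertex 0.16 -3.343 -4.274
vertex -0.454 -3.387 -3.915
vertex 0.585 -2.685 -2.759
endloop
endfacet
facet normal -0.244 -0.819 -0.520
outer loop
vertex -0.454 -3.387 -3.915
vertex 0.235 -3.855 -3.501
vertex -0.663 -3.706 -3.314
endloop
endfacet
facet normal -0.666 0.730 0.156
outer loop
vertex -0.454 -3.387 -3.915
vertex -0.663 -3.706 -3.314
vertex 0.585 -2.685 -2.759
endloop
endfacet
facet normal -0.244 -0.819 -0.520
outer loop
vertex -0.663 -3.706 -3.314
vertex 0.235 -3.855 -3.501
vertex -0.347 -4.112 -2.823
endloop
endfacet
facet normal -0.613 0.369 0.699
outer loop
vertex -0.663 -3.706 -3.314
vertex -0.347 -4.112 -2.823
vertex 0.585 -2.685 -2.759
endloop
endfacet
facet normal -0.244 -0.819 -0.520
outer loop
vertex -0.347 -4.112 -2.823
vertex 0.235 -3.855 -3.501
vertex 0.311 -4.368 -2.729
endloop
endfacet
facet normal -0.127 0.038 0.991
outer loop
vertex -0.347 -4.112 -2.823
vertex 0.311 -4.368 -2.729
vertex 0.585 -2.685 -2.759
endloop
endfacet
facet normal -0.246 -0.818 -0.520
outer loop
vertex 0.311 -4.368 -2.729
vertex 0.235 -3.855 -3.501
vertex 0.924 -4.324 -3.088
endloop
endfacet
facet normal 0.508 -0.067 0.859
outer loop
vertex 0.311 -4.368 -2.729
vertex 0.924 -4.324 -3.088
vertex 0.585 -2.685 -2.759
endloop
endfacet
facet normal -0.506 0.147 0.850
outer loop
vertex -1.743 -4.716 3.177
vertex -1.206 -3.698 3.321
vertex -3.017 -3.918 2.281
endloop
endfacet
facet normal -0.463 -0.878 -0.124
outer loop
vertex -2.314 -4.122 1.099
vertex -1.743 -4.716 3.177
vertex -3.017 -3.918 2.281
endloop
endfacet
facet normal -0.506 0.148 0.850
outer loop
vertex -3.017 -3.918 2.281
vertex -1.206 -3.698 3.321
vertex -2.48 -2.9 2.424
endloop
endfacet
facet normal -0.728 0.456 -0.512
outer loop
vertex -2.48 -2.9 2.424
vertex -2.314 -4.122 1.099
vertex -3.017 -3.918 2.281
endloop
endfacet
facet normal 0.728 -0.456 0.512
outer loop
vertex -1.743 -4.716 3.177
vertex -0.503 -3.902 2.139
vertex -1.206 -3.698 3.321
endloop
endfacet
facet normal -0.463 -0.878 -0.124
outer loop
vertex -1.04 -4.92 1.996
vertex -1.743 -4.716 3.177
vertex -2.314 -4.122 1.099
endloop
endfacet
facet normal 0.728 -0.456 0.512
outer loop
vertex -1.04 -4.92 1.996
vertex -0.503 -3.902 2.139
vertex -1.743 -4.716 3.177
endloop
endfacet
facet normal 0.463 0.878 0.124
outer loop
vertex -1.206 -3.698 3.321
vertex -0.503 -3.902 2.139
vertex -2.48 -2.9 2.424
endloop
endfacet
facet normal -0.728 0.456 -0.512
outer loop
vertex -1.777 -3.104 1.243
vertex -2.314 -4.122 1.099
vertex -2.48 -2.9 2.424
endloop
endfacet
facet normal 0.463 0.878 0.124
outer loop
vertex -2.48 -2.9 2.424
vertex -0.503 -3.902 2.139
vertex -1.777 -3.104 1.243
endloop
endfacet
facet normal 0.506 -0.147 -0.850
outer loop
vertex -1.777 -3.104 1.243
vertex -1.04 -4.92 1.996
vertex -2.314 -4.122 1.099
endloop
endfacet
facet normal 0.506 -0.147 -0.850
outer loop
vertex -0.503 -3.902 2.139
vertex -1.04 -4.92 1.996
vertex -1.777 -3.104 1.243
endloop
endfacet
facet normal -0.998 0.049 0.032
outer loop
vertex 0.834 -1.282 -0.71
vertex 0.856 -0.228 -1.631
vertex 0.725 -2.549 -2.161
endloop
endfacet
facet normal -0.016 -0.753 0.658
outer loop
vertex 1.584 -2.592 -2.189
vertex 0.834 -1.282 -0.71
vertex 0.725 -2.549 -2.161
endloop
endfacet
facet normal -0.998 0.049 0.032
outer loop
vertex 0.725 -2.549 -2.161
vertex 0.856 -0.228 -1.631
vertex 0.747 -1.496 -3.083
endloop
endfacet
facet normal -0.057 -0.657 -0.752
outer loop
vertex 0.747 -1.496 -3.083
vertex 1.584 -2.592 -2.189
vertex 0.725 -2.549 -2.161
endloop
endfacet
facet normal 0.057 0.656 0.752
outer loop
vertex 0.834 -1.282 -0.71
vertex 1.715 -0.271 -1.659
vertex 0.856 -0.228 -1.631
endloop
endfacet
facet normal -0.016 -0.753 0.658
outer loop
vertex 1.693 -1.324 -0.737
vertex 0.834 -1.282 -0.71
vertex 1.584 -2.592 -2.189
endloop
endfacet
facet normal 0.056 0.657 0.752
outer loop
vertex 1.693 -1.324 -0.737
vertex 1.715 -0.271 -1.659
vertex 0.834 -1.282 -0.71
endloop
endfacet
facet normal 0.016 0.753 -0.658
outer loop
vertex 0.856 -0.228 -1.631
vertex 1.715 -0.271 -1.659
vertex 0.747 -1.496 -3.083
endloop
endfacet
facet normal -0.056 -0.656 -0.752
outer loop
vertex 1.606 -1.538 -3.11
vertex 1.584 -2.592 -2.189
vertex 0.747 -1.496 -3.083
endloop
endfacet
facet normal 0.016 0.753 -0.658
outer loop
vertex 0.747 -1.496 -3.083
vertex 1.715 -0.271 -1.659
vertex 1.606 -1.538 -3.11
endloop
endfacet
facet normal 0.998 -0.049 -0.032
outer loop
vertex 1.606 -1.538 -3.11
vertex 1.693 -1.324 -0.737
vertex 1.584 -2.592 -2.189
endloop
endfacet
facet normal 0.998 -0.049 -0.032
outer loop
vertex 1.715 -0.271 -1.659
vertex 1.693 -1.324 -0.737
vertex 1.606 -1.538 -3.11
endloop
endfacet

endsolid


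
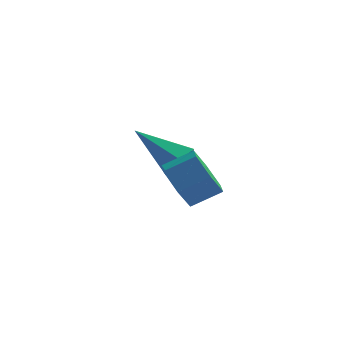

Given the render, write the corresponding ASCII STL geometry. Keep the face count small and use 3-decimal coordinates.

solid 
facet normal 0.781 -0.260 -0.568
outer loop
vertex 2.646 0.844 -0.986
vertex 2.198 0.838 -1.6
vertex 2.557 1.477 -1.398
endloop
endfacet
facet normal 0.329 0.547 0.770
outer loop
vertex 2.646 0.844 -0.986
vertex 2.557 1.477 -1.398
vertex 0.682 1.342 -0.5
endloop
endfacet
facet normal 0.782 -0.260 -0.567
outer loop
vertex 2.557 1.477 -1.398
vertex 2.198 0.838 -1.6
vertex 2.11 1.471 -2.012
endloop
endfacet
facet normal -0.057 0.998 0.032
outer loop
vertex 2.557 1.477 -1.398
vertex 2.11 1.471 -2.012
vertex 0.682 1.342 -0.5
endloop
endfacet
facet normal 0.782 -0.260 -0.567
outer loop
vertex 2.11 1.471 -2.012
vertex 2.198 0.838 -1.6
vertex 1.751 0.832 -2.214
endloop
endfacet
facet normal -0.637 0.534 -0.556
outer loop
vertex 2.11 1.471 -2.012
vertex 1.751 0.832 -2.214
vertex 0.682 1.342 -0.5
endloop
endfacet
facet normal 0.782 -0.260 -0.567
outer loop
vertex 1.751 0.832 -2.214
vertex 2.198 0.838 -1.6
vertex 1.839 0.199 -1.802
endloop
endfacet
facet normal -0.831 -0.380 -0.406
outer loop
vertex 1.751 0.832 -2.214
vertex 1.839 0.199 -1.802
vertex 0.682 1.342 -0.5
endloop
endfacet
facet normal 0.782 -0.260 -0.567
outer loop
vertex 1.839 0.199 -1.802
vertex 2.198 0.838 -1.6
vertex 2.287 0.206 -1.188
endloop
endfacet
facet normal -0.445 -0.831 0.334
outer loop
vertex 1.839 0.199 -1.802
vertex 2.287 0.206 -1.188
vertex 0.682 1.342 -0.5
endloop
endfacet
facet normal 0.781 -0.260 -0.568
outer loop
vertex 2.287 0.206 -1.188
vertex 2.198 0.838 -1.6
vertex 2.646 0.844 -0.986
endloop
endfacet
facet normal 0.135 -0.367 0.920
outer loop
vertex 2.287 0.206 -1.188
vertex 2.646 0.844 -0.986
vertex 0.682 1.342 -0.5
endloop
endfacet
facet normal -0.838 -0.258 -0.481
outer loop
vertex 2.839 -2.398 -1.622
vertex 2.511 -2.774 -0.849
vertex 2.346 -1.888 -1.036
endloop
endfacet
facet normal 0.102 0.791 -0.603
outer loop
vertex 2.839 -2.398 -1.622
vertex 2.346 -1.888 -1.036
vertex 3.777 -2.109 -1.083
endloop
endfacet
facet normal 0.103 0.792 -0.602
outer loop
vertex 3.777 -2.109 -1.083
vertex 2.346 -1.888 -1.036
vertex 3.284 -1.6 -0.497
endloop
endfacet
facet normal 0.838 0.257 0.482
outer loop
vertex 3.777 -2.109 -1.083
vertex 3.284 -1.6 -0.497
vertex 3.449 -2.486 -0.311
endloop
endfacet
facet normal -0.838 -0.258 -0.481
outer loop
vertex 2.346 -1.888 -1.036
vertex 2.511 -2.774 -0.849
vertex 2.018 -2.265 -0.263
endloop
endfacet
facet normal -0.413 0.875 0.252
outer loop
vertex 2.346 -1.888 -1.036
vertex 2.018 -2.265 -0.263
vertex 3.284 -1.6 -0.497
endloop
endfacet
facet normal -0.413 0.875 0.252
outer loop
vertex 3.284 -1.6 -0.497
vertex 2.018 -2.265 -0.263
vertex 2.956 -1.977 0.276
endloop
endfacet
facet normal 0.838 0.257 0.481
outer loop
vertex 3.284 -1.6 -0.497
vertex 2.956 -1.977 0.276
vertex 3.449 -2.486 -0.311
endloop
endfacet
facet normal -0.838 -0.257 -0.482
outer loop
vertex 2.018 -2.265 -0.263
vertex 2.511 -2.774 -0.849
vertex 2.183 -3.151 -0.077
endloop
endfacet
facet normal -0.516 0.083 0.853
outer loop
vertex 2.018 -2.265 -0.263
vertex 2.183 -3.151 -0.077
vertex 2.956 -1.977 0.276
endloop
endfacet
facet normal -0.516 0.083 0.853
outer loop
vertex 2.956 -1.977 0.276
vertex 2.183 -3.151 -0.077
vertex 3.121 -2.862 0.462
endloop
endfacet
facet normal 0.838 0.257 0.481
outer loop
vertex 2.956 -1.977 0.276
vertex 3.121 -2.862 0.462
vertex 3.449 -2.486 -0.311
endloop
endfacet
facet normal -0.838 -0.257 -0.482
outer loop
vertex 2.183 -3.151 -0.077
vertex 2.511 -2.774 -0.849
vertex 2.676 -3.66 -0.663
endloop
endfacet
facet normal -0.102 -0.792 0.602
outer loop
vertex 2.183 -3.151 -0.077
vertex 2.676 -3.66 -0.663
vertex 3.121 -2.862 0.462
endloop
endfacet
facet normal -0.103 -0.792 0.602
outer loop
vertex 3.121 -2.862 0.462
vertex 2.676 -3.66 -0.663
vertex 3.614 -3.372 -0.124
endloop
endfacet
facet normal 0.838 0.258 0.481
outer loop
vertex 3.121 -2.862 0.462
vertex 3.614 -3.372 -0.124
vertex 3.449 -2.486 -0.311
endloop
endfacet
facet normal -0.838 -0.257 -0.481
outer loop
vertex 2.676 -3.66 -0.663
vertex 2.511 -2.774 -0.849
vertex 3.004 -3.283 -1.436
endloop
endfacet
facet normal 0.413 -0.875 -0.252
outer loop
vertex 2.676 -3.66 -0.663
vertex 3.004 -3.283 -1.436
vertex 3.614 -3.372 -0.124
endloop
endfacet
facet normal 0.413 -0.875 -0.252
outer loop
vertex 3.614 -3.372 -0.124
vertex 3.004 -3.283 -1.436
vertex 3.942 -2.995 -0.897
endloop
endfacet
facet normal 0.838 0.258 0.481
outer loop
vertex 3.614 -3.372 -0.124
vertex 3.942 -2.995 -0.897
vertex 3.449 -2.486 -0.311
endloop
endfacet
facet normal -0.838 -0.257 -0.481
outer loop
vertex 3.004 -3.283 -1.436
vertex 2.511 -2.774 -0.849
vertex 2.839 -2.398 -1.622
endloop
endfacet
facet normal 0.516 -0.083 -0.853
outer loop
vertex 3.004 -3.283 -1.436
vertex 2.839 -2.398 -1.622
vertex 3.942 -2.995 -0.897
endloop
endfacet
facet normal 0.516 -0.083 -0.853
outer loop
vertex 3.942 -2.995 -0.897
vertex 2.839 -2.398 -1.622
vertex 3.777 -2.109 -1.083
endloop
endfacet
facet normal 0.838 0.257 0.482
outer loop
vertex 3.942 -2.995 -0.897
vertex 3.777 -2.109 -1.083
vertex 3.449 -2.486 -0.311
endloop
endfacet

endsolid


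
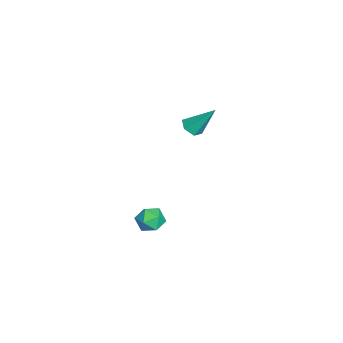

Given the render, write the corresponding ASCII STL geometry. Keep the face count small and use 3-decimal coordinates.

solid 
facet normal -0.079 0.320 0.944
outer loop
vertex 1.437 1.656 0.066
vertex 1.795 1.126 0.276
vertex 2.107 1.698 0.108
endloop
endfacet
facet normal -0.085 0.869 0.487
outer loop
vertex 1.437 1.656 0.066
vertex 2.107 1.698 0.108
vertex 1.786 1.963 -0.421
endloop
endfacet
facet normal -0.630 0.775 0.037
outer loop
vertex 1.437 1.656 0.066
vertex 1.786 1.963 -0.421
vertex 1.275 1.555 -0.579
endloop
endfacet
facet normal -0.962 0.170 0.215
outer loop
vertex 1.437 1.656 0.066
vertex 1.275 1.555 -0.579
vertex 1.28 1.038 -0.149
endloop
endfacet
facet normal -0.621 -0.112 0.776
outer loop
vertex 1.437 1.656 0.066
vertex 1.28 1.038 -0.149
vertex 1.795 1.126 0.276
endloop
endfacet
facet normal 0.520 0.847 0.109
outer loop
vertex 1.786 1.963 -0.421
vertex 2.107 1.698 0.108
vertex 2.36 1.622 -0.511
endloop
endfacet
facet normal 0.529 -0.040 0.847
outer loop
vertex 2.107 1.698 0.108
vertex 1.795 1.126 0.276
vertex 2.365 1.105 -0.081
endloop
endfacet
facet normal -0.349 -0.739 0.576
outer loop
vertex 1.795 1.126 0.276
vertex 1.28 1.038 -0.149
vertex 1.854 0.697 -0.239
endloop
endfacet
facet normal -0.899 -0.285 -0.332
outer loop
vertex 1.28 1.038 -0.149
vertex 1.275 1.555 -0.579
vertex 1.533 0.962 -0.768
endloop
endfacet
facet normal -0.363 0.695 -0.621
outer loop
vertex 1.275 1.555 -0.579
vertex 1.786 1.963 -0.421
vertex 1.845 1.534 -0.936
endloop
endfacet
facet normal 0.962 -0.170 -0.215
outer loop
vertex 2.203 1.004 -0.726
vertex 2.36 1.622 -0.511
vertex 2.365 1.105 -0.081
endloop
endfacet
facet normal 0.630 -0.775 -0.037
outer loop
vertex 2.203 1.004 -0.726
vertex 2.365 1.105 -0.081
vertex 1.854 0.697 -0.239
endloop
endfacet
facet normal 0.085 -0.869 -0.487
outer loop
vertex 2.203 1.004 -0.726
vertex 1.854 0.697 -0.239
vertex 1.533 0.962 -0.768
endloop
endfacet
facet normal 0.079 -0.320 -0.944
outer loop
vertex 2.203 1.004 -0.726
vertex 1.533 0.962 -0.768
vertex 1.845 1.534 -0.936
endloop
endfacet
facet normal 0.621 0.112 -0.776
outer loop
vertex 2.203 1.004 -0.726
vertex 1.845 1.534 -0.936
vertex 2.36 1.622 -0.511
endloop
endfacet
facet normal 0.899 0.285 0.332
outer loop
vertex 2.365 1.105 -0.081
vertex 2.36 1.622 -0.511
vertex 2.107 1.698 0.108
endloop
endfacet
facet normal 0.363 -0.695 0.621
outer loop
vertex 1.854 0.697 -0.239
vertex 2.365 1.105 -0.081
vertex 1.795 1.126 0.276
endloop
endfacet
facet normal -0.520 -0.847 -0.109
outer loop
vertex 1.533 0.962 -0.768
vertex 1.854 0.697 -0.239
vertex 1.28 1.038 -0.149
endloop
endfacet
facet normal -0.529 0.040 -0.847
outer loop
vertex 1.845 1.534 -0.936
vertex 1.533 0.962 -0.768
vertex 1.275 1.555 -0.579
endloop
endfacet
facet normal 0.349 0.739 -0.576
outer loop
vertex 2.36 1.622 -0.511
vertex 1.845 1.534 -0.936
vertex 1.786 1.963 -0.421
endloop
endfacet
facet normal -0.112 -0.612 -0.783
outer loop
vertex -3.471 2.749 0.83
vertex -3.99 2.627 1.0
vertex -3.903 3.057 0.651
endloop
endfacet
facet normal 0.632 0.720 -0.285
outer loop
vertex -3.471 2.749 0.83
vertex -3.903 3.057 0.651
vertex -3.81 3.613 2.26
endloop
endfacet
facet normal -0.112 -0.612 -0.783
outer loop
vertex -3.903 3.057 0.651
vertex -3.99 2.627 1.0
vertex -4.423 2.935 0.821
endloop
endfacet
facet normal -0.309 0.904 -0.295
outer loop
vertex -3.903 3.057 0.651
vertex -4.423 2.935 0.821
vertex -3.81 3.613 2.26
endloop
endfacet
facet normal -0.113 -0.613 -0.782
outer loop
vertex -4.423 2.935 0.821
vertex -3.99 2.627 1.0
vertex -4.51 2.506 1.17
endloop
endfacet
facet normal -0.907 0.360 0.217
outer loop
vertex -4.423 2.935 0.821
vertex -4.51 2.506 1.17
vertex -3.81 3.613 2.26
endloop
endfacet
facet normal -0.114 -0.612 -0.783
outer loop
vertex -4.51 2.506 1.17
vertex -3.99 2.627 1.0
vertex -4.078 2.198 1.348
endloop
endfacet
facet normal -0.566 -0.368 0.737
outer loop
vertex -4.51 2.506 1.17
vertex -4.078 2.198 1.348
vertex -3.81 3.613 2.26
endloop
endfacet
facet normal -0.112 -0.612 -0.783
outer loop
vertex -4.078 2.198 1.348
vertex -3.99 2.627 1.0
vertex -3.558 2.319 1.179
endloop
endfacet
facet normal 0.371 -0.552 0.747
outer loop
vertex -4.078 2.198 1.348
vertex -3.558 2.319 1.179
vertex -3.81 3.613 2.26
endloop
endfacet
facet normal -0.112 -0.612 -0.783
outer loop
vertex -3.558 2.319 1.179
vertex -3.99 2.627 1.0
vertex -3.471 2.749 0.83
endloop
endfacet
facet normal 0.972 -0.006 0.234
outer loop
vertex -3.558 2.319 1.179
vertex -3.471 2.749 0.83
vertex -3.81 3.613 2.26
endloop
endfacet

endsolid


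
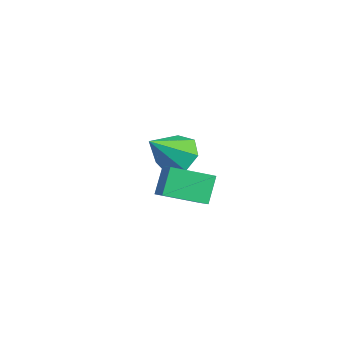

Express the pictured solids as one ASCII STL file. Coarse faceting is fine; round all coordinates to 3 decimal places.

solid 
facet normal -0.198 0.690 -0.696
outer loop
vertex 0.261 4.099 0.465
vertex -0.575 4.161 0.764
vertex 0.141 4.623 1.019
endloop
endfacet
facet normal 0.963 -0.057 0.263
outer loop
vertex 0.261 4.099 0.465
vertex 0.141 4.623 1.019
vertex -0.225 2.939 1.996
endloop
endfacet
facet normal -0.197 0.690 -0.696
outer loop
vertex 0.141 4.623 1.019
vertex -0.575 4.161 0.764
vertex -0.518 4.8 1.381
endloop
endfacet
facet normal 0.521 0.341 0.782
outer loop
vertex 0.141 4.623 1.019
vertex -0.518 4.8 1.381
vertex -0.225 2.939 1.996
endloop
endfacet
facet normal -0.199 0.690 -0.696
outer loop
vertex -0.518 4.8 1.381
vertex -0.575 4.161 0.764
vertex -1.22 4.495 1.279
endloop
endfacet
facet normal -0.251 0.268 0.930
outer loop
vertex -0.518 4.8 1.381
vertex -1.22 4.495 1.279
vertex -0.225 2.939 1.996
endloop
endfacet
facet normal -0.199 0.690 -0.696
outer loop
vertex -1.22 4.495 1.279
vertex -0.575 4.161 0.764
vertex -1.437 3.938 0.789
endloop
endfacet
facet normal -0.774 -0.221 0.594
outer loop
vertex -1.22 4.495 1.279
vertex -1.437 3.938 0.789
vertex -0.225 2.939 1.996
endloop
endfacet
facet normal -0.199 0.690 -0.696
outer loop
vertex -1.437 3.938 0.789
vertex -0.575 4.161 0.764
vertex -1.005 3.549 0.28
endloop
endfacet
facet normal -0.651 -0.758 0.027
outer loop
vertex -1.437 3.938 0.789
vertex -1.005 3.549 0.28
vertex -0.225 2.939 1.996
endloop
endfacet
facet normal -0.198 0.690 -0.696
outer loop
vertex -1.005 3.549 0.28
vertex -0.575 4.161 0.764
vertex -0.249 3.621 0.136
endloop
endfacet
facet normal 0.024 -0.939 -0.344
outer loop
vertex -1.005 3.549 0.28
vertex -0.249 3.621 0.136
vertex -0.225 2.939 1.996
endloop
endfacet
facet normal -0.198 0.690 -0.696
outer loop
vertex -0.249 3.621 0.136
vertex -0.575 4.161 0.764
vertex 0.261 4.099 0.465
endloop
endfacet
facet normal 0.742 -0.627 -0.239
outer loop
vertex -0.249 3.621 0.136
vertex 0.261 4.099 0.465
vertex -0.225 2.939 1.996
endloop
endfacet
facet normal -0.425 0.448 0.786
outer loop
vertex 2.511 2.203 2.625
vertex 3.226 2.15 3.042
vertex 2.949 3.621 2.054
endloop
endfacet
facet normal -0.862 0.064 -0.503
outer loop
vertex 3.434 3.11 1.158
vertex 2.511 2.203 2.625
vertex 2.949 3.621 2.054
endloop
endfacet
facet normal -0.426 0.448 0.786
outer loop
vertex 2.949 3.621 2.054
vertex 3.226 2.15 3.042
vertex 3.664 3.568 2.472
endloop
endfacet
facet normal 0.276 0.892 -0.359
outer loop
vertex 3.664 3.568 2.472
vertex 3.434 3.11 1.158
vertex 2.949 3.621 2.054
endloop
endfacet
facet normal -0.276 -0.892 0.359
outer loop
vertex 2.511 2.203 2.625
vertex 3.711 1.639 2.146
vertex 3.226 2.15 3.042
endloop
endfacet
facet normal -0.862 0.064 -0.503
outer loop
vertex 2.996 1.692 1.728
vertex 2.511 2.203 2.625
vertex 3.434 3.11 1.158
endloop
endfacet
facet normal -0.276 -0.892 0.359
outer loop
vertex 2.996 1.692 1.728
vertex 3.711 1.639 2.146
vertex 2.511 2.203 2.625
endloop
endfacet
facet normal 0.862 -0.064 0.503
outer loop
vertex 3.226 2.15 3.042
vertex 3.711 1.639 2.146
vertex 3.664 3.568 2.472
endloop
endfacet
facet normal 0.275 0.892 -0.359
outer loop
vertex 4.149 3.057 1.575
vertex 3.434 3.11 1.158
vertex 3.664 3.568 2.472
endloop
endfacet
facet normal 0.862 -0.064 0.503
outer loop
vertex 3.664 3.568 2.472
vertex 3.711 1.639 2.146
vertex 4.149 3.057 1.575
endloop
endfacet
facet normal 0.426 -0.448 -0.787
outer loop
vertex 4.149 3.057 1.575
vertex 2.996 1.692 1.728
vertex 3.434 3.11 1.158
endloop
endfacet
facet normal 0.426 -0.448 -0.786
outer loop
vertex 3.711 1.639 2.146
vertex 2.996 1.692 1.728
vertex 4.149 3.057 1.575
endloop
endfacet

endsolid


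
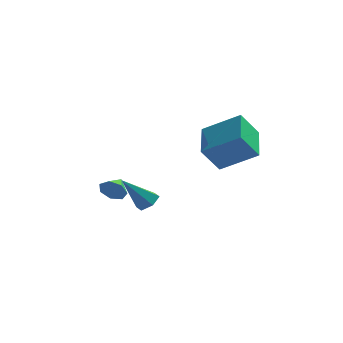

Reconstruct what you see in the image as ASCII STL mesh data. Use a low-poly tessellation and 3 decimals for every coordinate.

solid 
facet normal -0.266 -0.908 -0.325
outer loop
vertex -2.088 3.042 -3.289
vertex -2.514 2.961 -2.714
vertex -2.677 3.239 -3.358
endloop
endfacet
facet normal 0.314 0.723 -0.615
outer loop
vertex -2.088 3.042 -3.289
vertex -2.677 3.239 -3.358
vertex -2.246 3.879 -2.386
endloop
endfacet
facet normal -0.266 -0.908 -0.324
outer loop
vertex -2.677 3.239 -3.358
vertex -2.514 2.961 -2.714
vertex -3.143 3.227 -2.942
endloop
endfacet
facet normal -0.370 0.843 -0.391
outer loop
vertex -2.677 3.239 -3.358
vertex -3.143 3.227 -2.942
vertex -2.246 3.879 -2.386
endloop
endfacet
facet normal -0.266 -0.908 -0.325
outer loop
vertex -3.143 3.227 -2.942
vertex -2.514 2.961 -2.714
vertex -3.135 3.014 -2.354
endloop
endfacet
facet normal -0.668 0.696 0.261
outer loop
vertex -3.143 3.227 -2.942
vertex -3.135 3.014 -2.354
vertex -2.246 3.879 -2.386
endloop
endfacet
facet normal -0.265 -0.908 -0.324
outer loop
vertex -3.135 3.014 -2.354
vertex -2.514 2.961 -2.714
vertex -2.659 2.762 -2.037
endloop
endfacet
facet normal -0.355 0.396 0.847
outer loop
vertex -3.135 3.014 -2.354
vertex -2.659 2.762 -2.037
vertex -2.246 3.879 -2.386
endloop
endfacet
facet normal -0.265 -0.908 -0.324
outer loop
vertex -2.659 2.762 -2.037
vertex -2.514 2.961 -2.714
vertex -2.074 2.66 -2.23
endloop
endfacet
facet normal 0.335 0.166 0.928
outer loop
vertex -2.659 2.762 -2.037
vertex -2.074 2.66 -2.23
vertex -2.246 3.879 -2.386
endloop
endfacet
facet normal -0.264 -0.908 -0.324
outer loop
vertex -2.074 2.66 -2.23
vertex -2.514 2.961 -2.714
vertex -1.82 2.785 -2.787
endloop
endfacet
facet normal 0.879 0.181 0.441
outer loop
vertex -2.074 2.66 -2.23
vertex -1.82 2.785 -2.787
vertex -2.246 3.879 -2.386
endloop
endfacet
facet normal -0.264 -0.908 -0.324
outer loop
vertex -1.82 2.785 -2.787
vertex -2.514 2.961 -2.714
vertex -2.088 3.042 -3.289
endloop
endfacet
facet normal 0.870 0.428 -0.245
outer loop
vertex -1.82 2.785 -2.787
vertex -2.088 3.042 -3.289
vertex -2.246 3.879 -2.386
endloop
endfacet
facet normal -0.856 0.102 -0.507
outer loop
vertex 1.777 0.213 1.113
vertex 1.646 2.105 1.715
vertex 2.568 0.664 -0.13
endloop
endfacet
facet normal 0.066 -0.951 -0.303
outer loop
vertex 4.314 0.455 0.905
vertex 1.777 0.213 1.113
vertex 2.568 0.664 -0.13
endloop
endfacet
facet normal -0.855 0.103 -0.508
outer loop
vertex 2.568 0.664 -0.13
vertex 1.646 2.105 1.715
vertex 2.437 2.556 0.473
endloop
endfacet
facet normal 0.513 0.293 -0.807
outer loop
vertex 2.437 2.556 0.473
vertex 4.314 0.455 0.905
vertex 2.568 0.664 -0.13
endloop
endfacet
facet normal -0.513 -0.292 0.807
outer loop
vertex 1.777 0.213 1.113
vertex 3.392 1.896 2.75
vertex 1.646 2.105 1.715
endloop
endfacet
facet normal 0.066 -0.951 -0.303
outer loop
vertex 3.523 0.004 2.147
vertex 1.777 0.213 1.113
vertex 4.314 0.455 0.905
endloop
endfacet
facet normal -0.513 -0.293 0.807
outer loop
vertex 3.523 0.004 2.147
vertex 3.392 1.896 2.75
vertex 1.777 0.213 1.113
endloop
endfacet
facet normal -0.066 0.951 0.303
outer loop
vertex 1.646 2.105 1.715
vertex 3.392 1.896 2.75
vertex 2.437 2.556 0.473
endloop
endfacet
facet normal 0.513 0.292 -0.807
outer loop
vertex 4.183 2.347 1.507
vertex 4.314 0.455 0.905
vertex 2.437 2.556 0.473
endloop
endfacet
facet normal -0.066 0.951 0.303
outer loop
vertex 2.437 2.556 0.473
vertex 3.392 1.896 2.75
vertex 4.183 2.347 1.507
endloop
endfacet
facet normal 0.855 -0.102 0.508
outer loop
vertex 4.183 2.347 1.507
vertex 3.523 0.004 2.147
vertex 4.314 0.455 0.905
endloop
endfacet
facet normal 0.856 -0.102 0.507
outer loop
vertex 3.392 1.896 2.75
vertex 3.523 0.004 2.147
vertex 4.183 2.347 1.507
endloop
endfacet
facet normal 0.595 0.205 -0.777
outer loop
vertex 0.087 -0.94 -1.194
vertex -0.426 -0.881 -1.571
vertex -0.197 -0.371 -1.261
endloop
endfacet
facet normal 0.469 0.330 0.819
outer loop
vertex 0.087 -0.94 -1.194
vertex -0.197 -0.371 -1.261
vertex -1.514 -1.259 -0.149
endloop
endfacet
facet normal 0.594 0.206 -0.778
outer loop
vertex -0.197 -0.371 -1.261
vertex -0.426 -0.881 -1.571
vertex -0.711 -0.312 -1.638
endloop
endfacet
facet normal -0.220 0.873 0.436
outer loop
vertex -0.197 -0.371 -1.261
vertex -0.711 -0.312 -1.638
vertex -1.514 -1.259 -0.149
endloop
endfacet
facet normal 0.594 0.206 -0.778
outer loop
vertex -0.711 -0.312 -1.638
vertex -0.426 -0.881 -1.571
vertex -0.94 -0.822 -1.948
endloop
endfacet
facet normal -0.862 0.483 -0.158
outer loop
vertex -0.711 -0.312 -1.638
vertex -0.94 -0.822 -1.948
vertex -1.514 -1.259 -0.149
endloop
endfacet
facet normal 0.594 0.207 -0.777
outer loop
vertex -0.94 -0.822 -1.948
vertex -0.426 -0.881 -1.571
vertex -0.655 -1.392 -1.882
endloop
endfacet
facet normal -0.814 -0.450 -0.369
outer loop
vertex -0.94 -0.822 -1.948
vertex -0.655 -1.392 -1.882
vertex -1.514 -1.259 -0.149
endloop
endfacet
facet normal 0.595 0.206 -0.777
outer loop
vertex -0.655 -1.392 -1.882
vertex -0.426 -0.881 -1.571
vertex -0.142 -1.451 -1.505
endloop
endfacet
facet normal -0.125 -0.992 0.014
outer loop
vertex -0.655 -1.392 -1.882
vertex -0.142 -1.451 -1.505
vertex -1.514 -1.259 -0.149
endloop
endfacet
facet normal 0.595 0.206 -0.777
outer loop
vertex -0.142 -1.451 -1.505
vertex -0.426 -0.881 -1.571
vertex 0.087 -0.94 -1.194
endloop
endfacet
facet normal 0.517 -0.602 0.608
outer loop
vertex -0.142 -1.451 -1.505
vertex 0.087 -0.94 -1.194
vertex -1.514 -1.259 -0.149
endloop
endfacet

endsolid
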